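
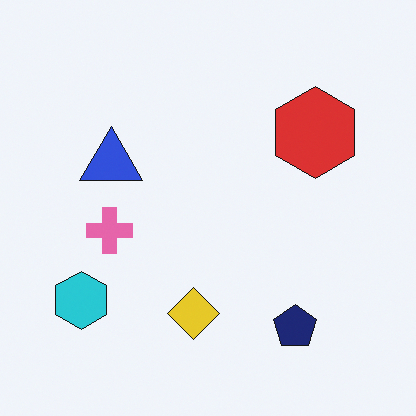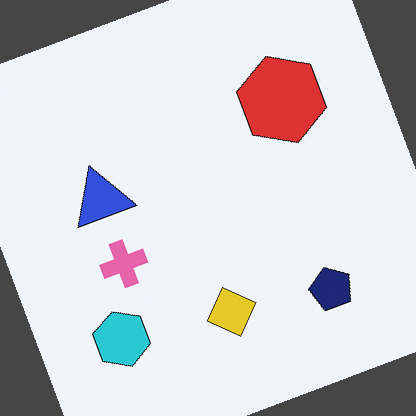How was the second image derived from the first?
The transformation is: rotated counter-clockwise by a moderate amount.

Every shape is tilted by the same angle and the image corners show triangular fill wedges — a whole-image rotation by a non-right angle.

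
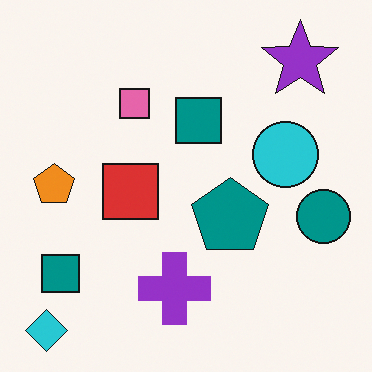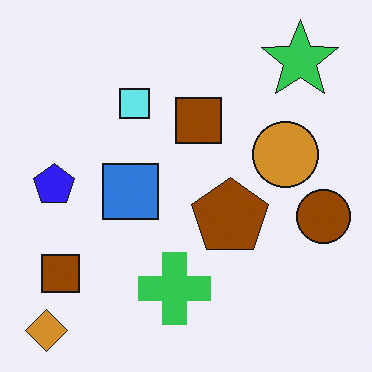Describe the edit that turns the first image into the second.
It was hue-shifted through roughly half the color wheel.

Every shape's color has rotated by the same amount around the hue wheel — a uniform hue shift.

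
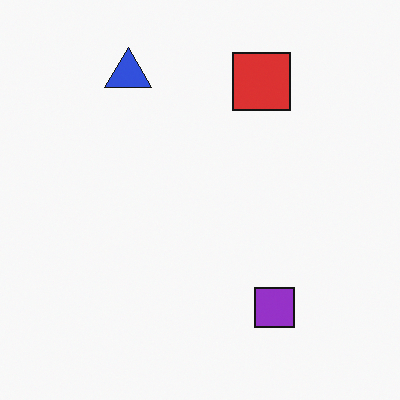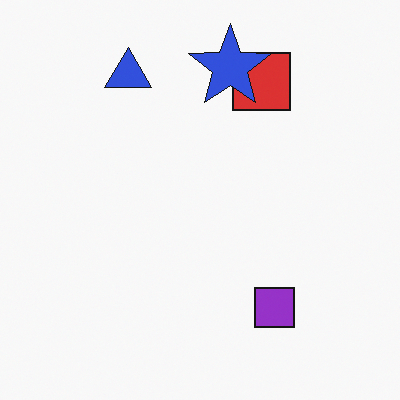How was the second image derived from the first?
The transformation is: overlaid with an additional blue star.

A blue star appears in the second image that is absent from the first.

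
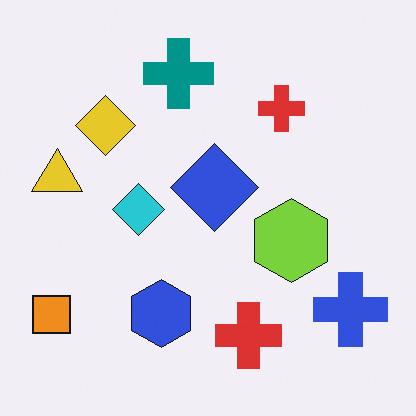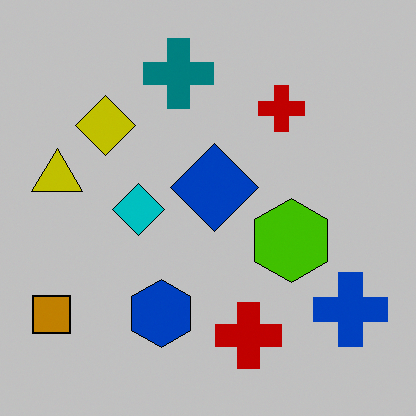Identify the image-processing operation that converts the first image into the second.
It was aggressively posterized.

Each flat color has snapped to a coarser quantized level — most visibly, the near-white background has dropped to a flat grey.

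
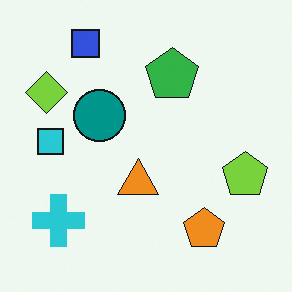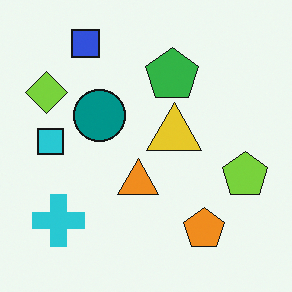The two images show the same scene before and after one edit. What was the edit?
The transformation is: overlaid with an additional yellow triangle.

A yellow triangle appears in the second image that is absent from the first.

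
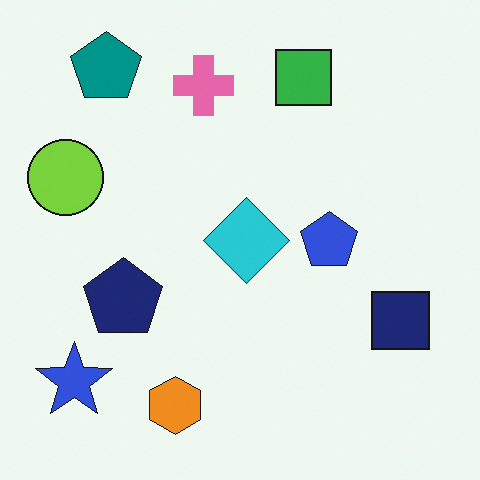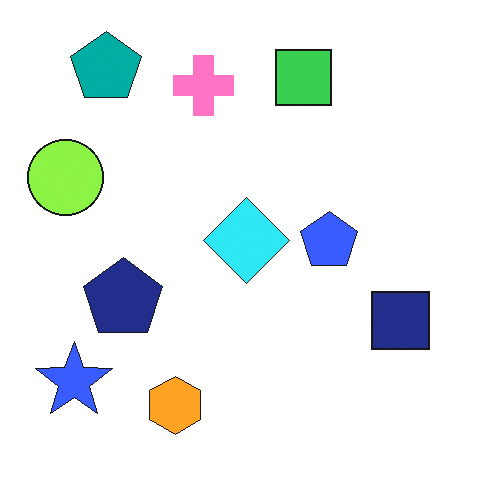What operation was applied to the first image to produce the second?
The image was slightly brightened.

Every pixel — background and shapes alike — is uniformly brightened.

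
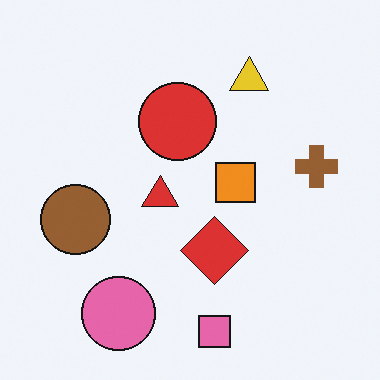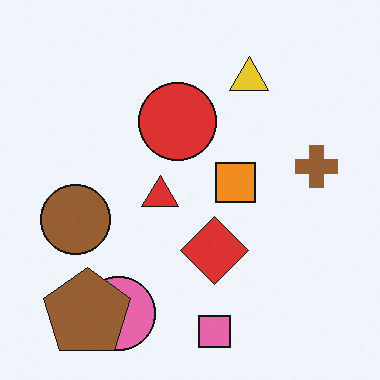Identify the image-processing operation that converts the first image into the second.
The image was overlaid with an additional brown pentagon.

A brown pentagon appears in the second image that is absent from the first.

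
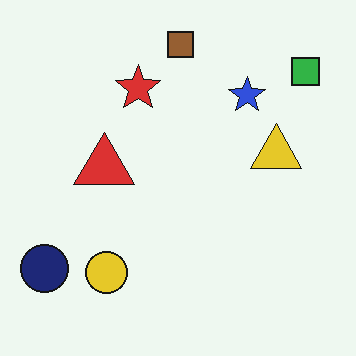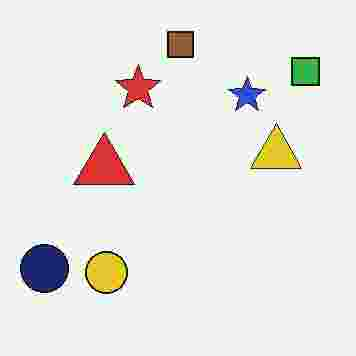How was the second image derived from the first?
It was degraded with heavy JPEG compression.

Blocky 8×8 compression artifacts appear around shape edges and the flat background shows ringing — characteristic JPEG degradation.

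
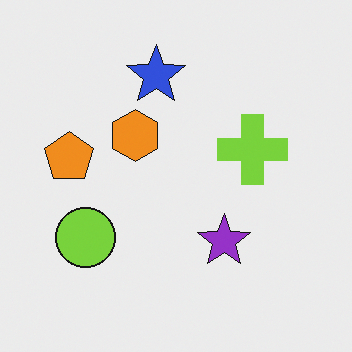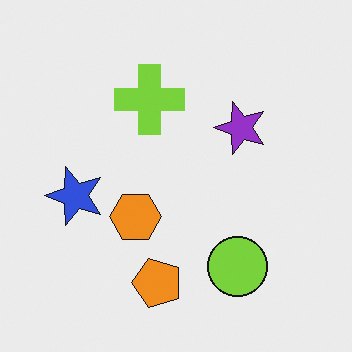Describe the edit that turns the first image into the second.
It was rotated 90° counter-clockwise.

The lime circle sits in the bottom-left of the first image and the bottom-right of the second — consistent with a whole-image 90° counter-clockwise rotation.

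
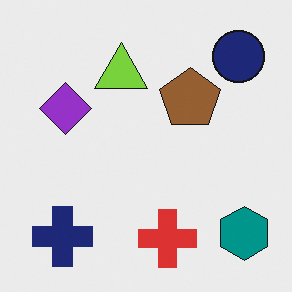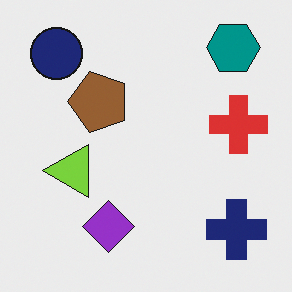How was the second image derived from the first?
It was rotated 90° counter-clockwise.

The teal hexagon sits in the bottom-right of the first image and the top-right of the second — consistent with a whole-image 90° counter-clockwise rotation.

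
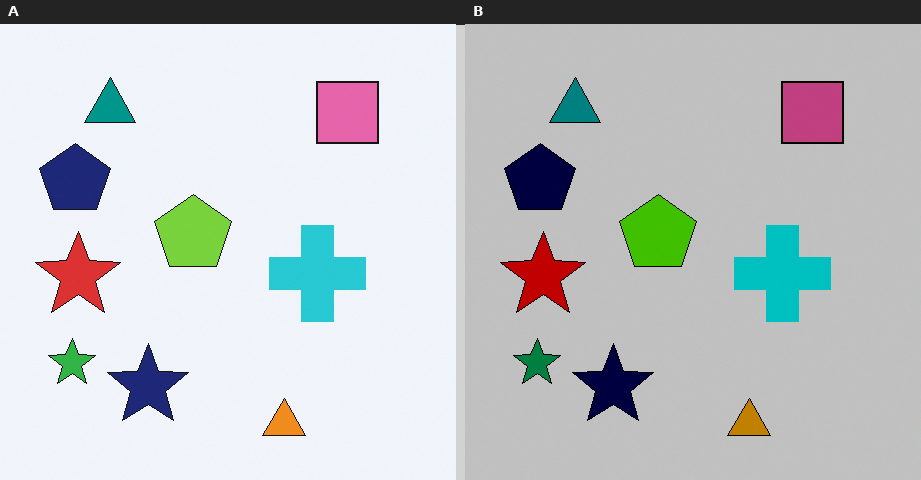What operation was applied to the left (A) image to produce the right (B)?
Heavily posterized to just a handful of flat colors.

Each flat color has snapped to a coarser quantized level — most visibly, the near-white background has dropped to a flat grey.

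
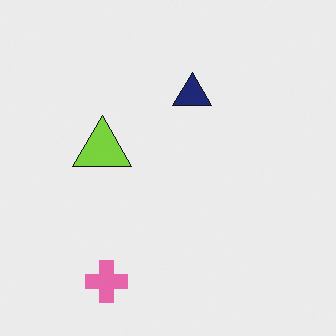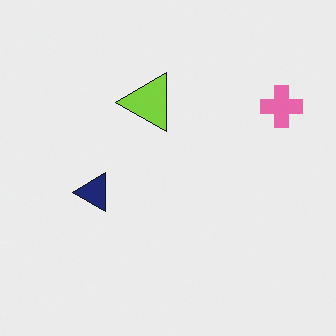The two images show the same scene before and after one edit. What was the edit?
The second image is the first transposed (reflected across the top-left ↔ bottom-right diagonal).

Shapes have swapped their row and column positions — what was in the top-right is now in the bottom-left — a diagonal reflection.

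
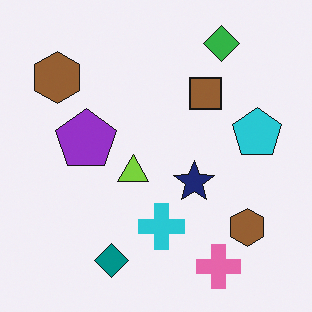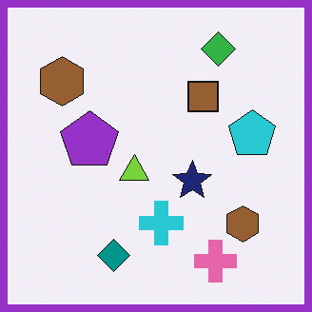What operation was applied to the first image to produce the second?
It was framed with a purple border.

A solid purple frame runs around the edge of the second image, with the content slightly shrunk inside it.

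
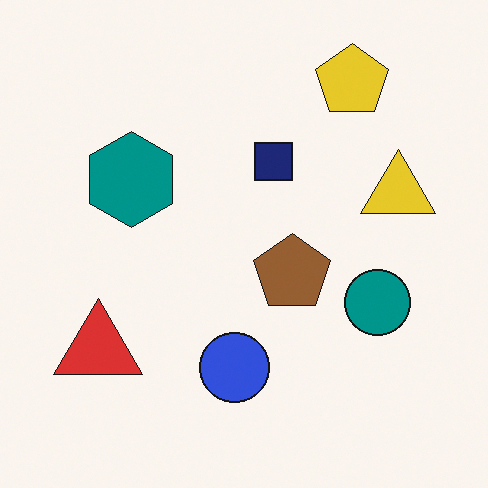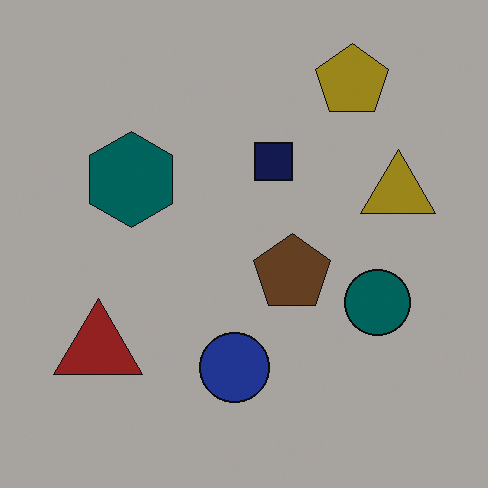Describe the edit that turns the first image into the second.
It was darkened a lot.

Every pixel — background and shapes alike — is uniformly darkened.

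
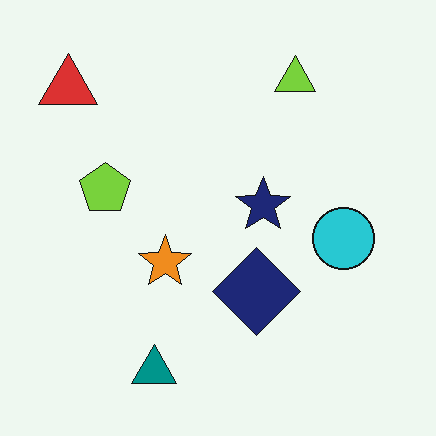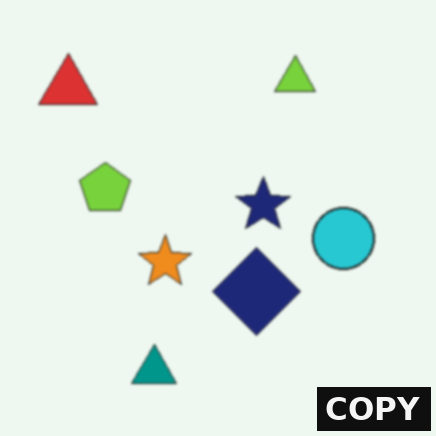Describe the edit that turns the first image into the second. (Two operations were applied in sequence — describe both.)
The transformation is: slightly softened, then watermarked with the text "COPY" in the lower-right corner.

Shape edges and outlines are uniformly softened across the whole image. A dark label reading "COPY" appears in the lower-right corner.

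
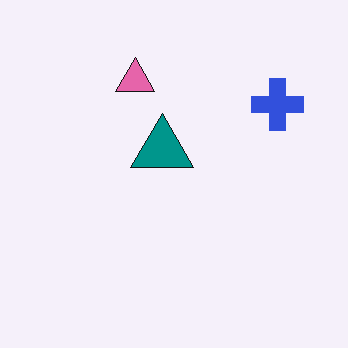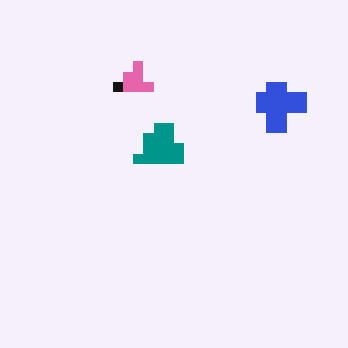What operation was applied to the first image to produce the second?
Coarsely pixelated.

Shapes are reduced to large square blocks; fine edges and outlines are lost — a downscale-then-upscale (mosaic) effect.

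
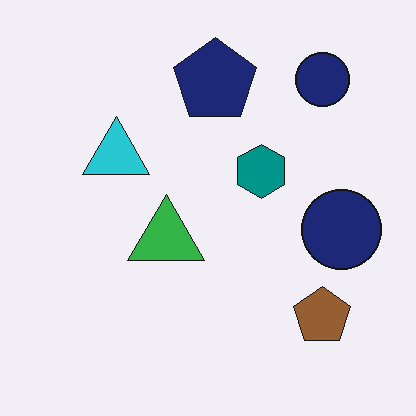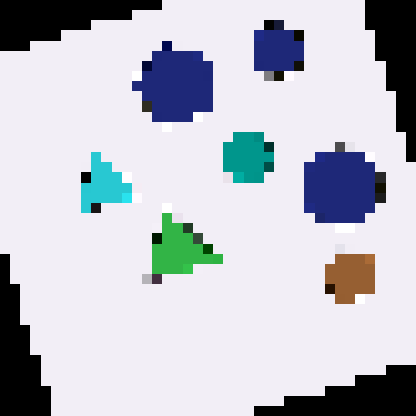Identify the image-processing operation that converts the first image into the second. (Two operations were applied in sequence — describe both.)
The second image is the first rotated counter-clockwise by a clearly visible amount, then heavily pixelated into large blocks.

Every shape is tilted by the same angle and the image corners show triangular fill wedges — a whole-image rotation by a non-right angle. Shapes are reduced to large square blocks; fine edges and outlines are lost — a downscale-then-upscale (mosaic) effect.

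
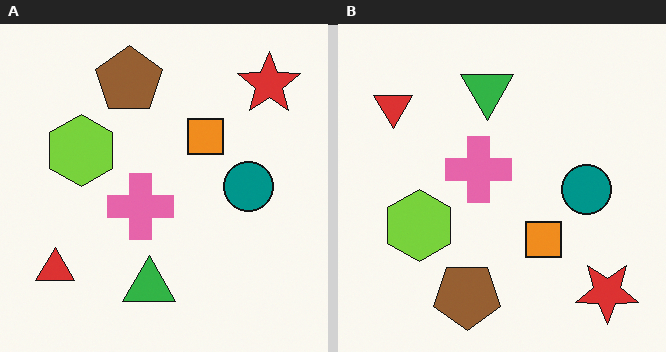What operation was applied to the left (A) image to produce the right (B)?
The transformation is: flipped vertically (top ↔ bottom).

The brown pentagon is in the top of the left (A) image and the bottom of the right (B) — shapes on opposite sides of the horizontal midline have swapped in a mirror flip.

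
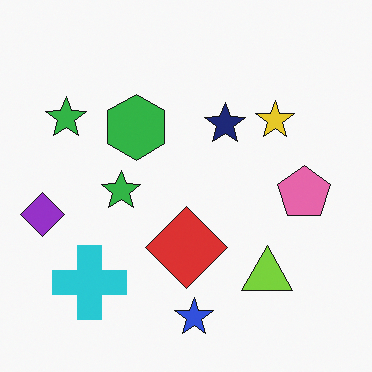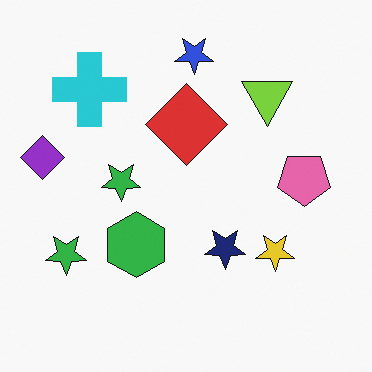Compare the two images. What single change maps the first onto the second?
The second image is the first flipped vertically (top ↔ bottom).

The blue star is in the bottom of the first image and the top of the second — shapes on opposite sides of the horizontal midline have swapped in a mirror flip.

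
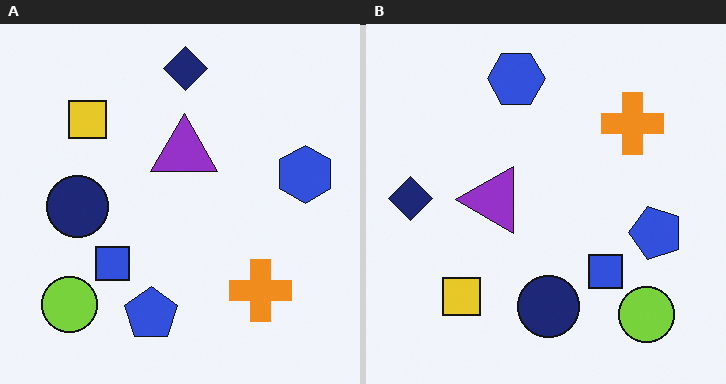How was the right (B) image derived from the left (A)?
It was rotated 90° counter-clockwise.

The lime circle sits in the bottom-left of the left (A) image and the bottom-right of the right (B) — consistent with a whole-image 90° counter-clockwise rotation.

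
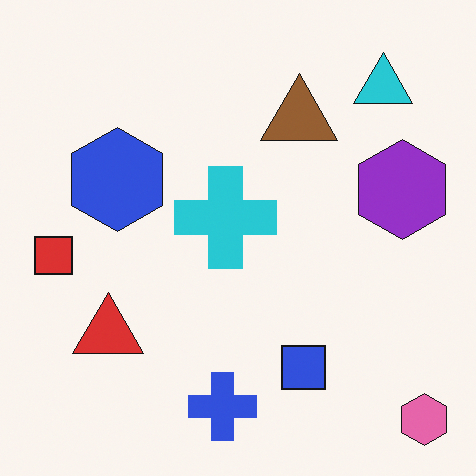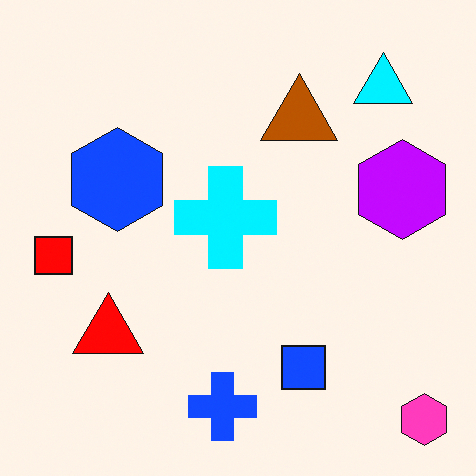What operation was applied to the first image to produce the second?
The second image is the first heavily oversaturated.

All colors are more vivid — a global saturation change.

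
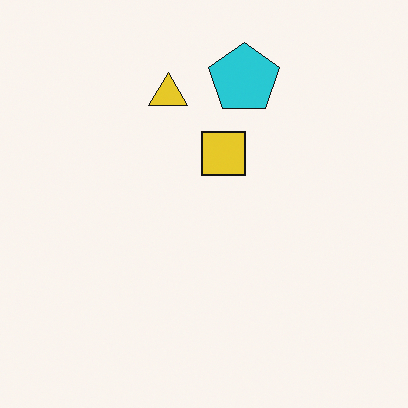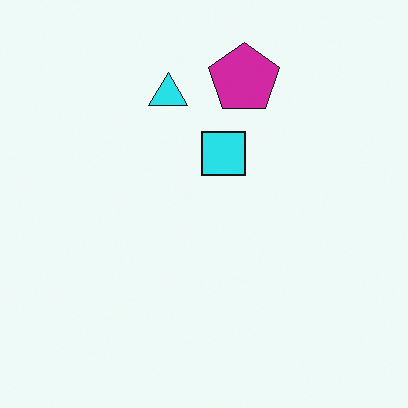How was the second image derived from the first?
The second image is the first hue-shifted by a moderate amount.

Every shape's color has rotated by the same amount around the hue wheel — a uniform hue shift.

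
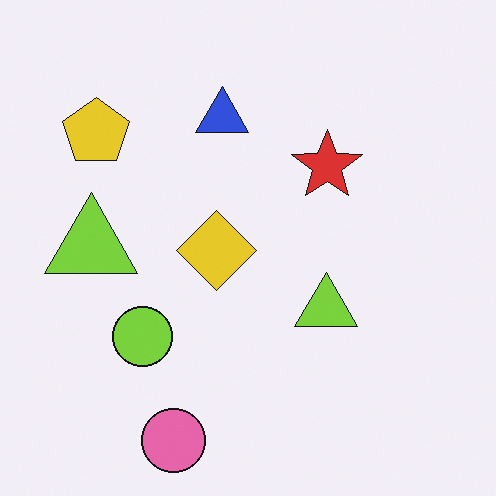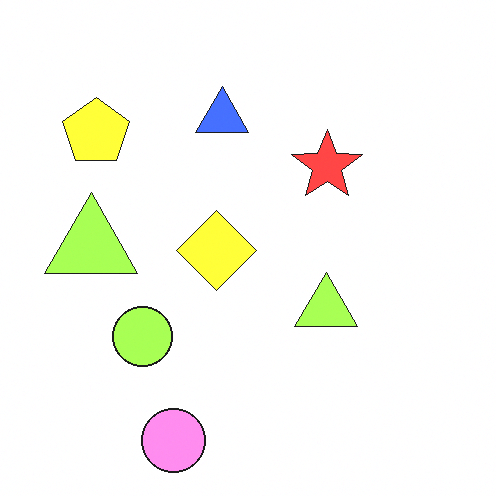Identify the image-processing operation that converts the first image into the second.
The transformation is: noticeably brightened.

Every pixel — background and shapes alike — is uniformly brightened.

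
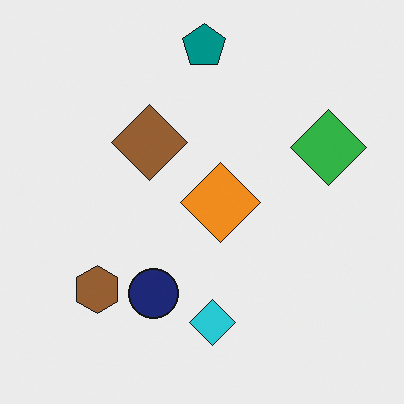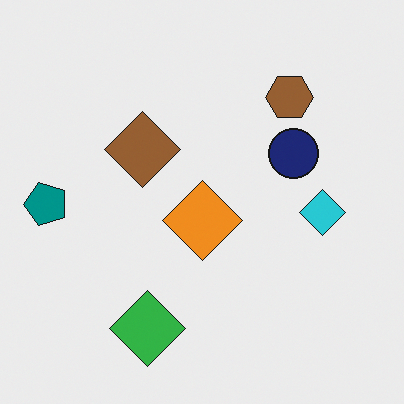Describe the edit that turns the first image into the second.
Transposed (reflected across the top-left ↔ bottom-right diagonal).

Shapes have swapped their row and column positions — what was in the top-right is now in the bottom-left — a diagonal reflection.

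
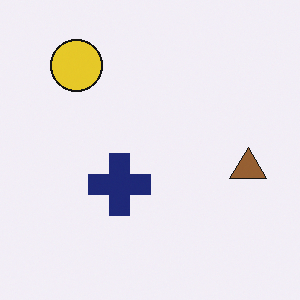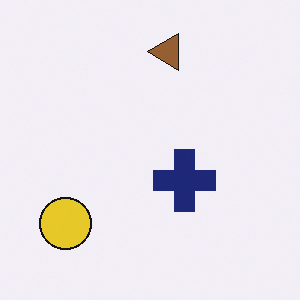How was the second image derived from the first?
This is the original image rotated 90° counter-clockwise.

The yellow circle sits in the top-left of the first image and the bottom-left of the second — consistent with a whole-image 90° counter-clockwise rotation.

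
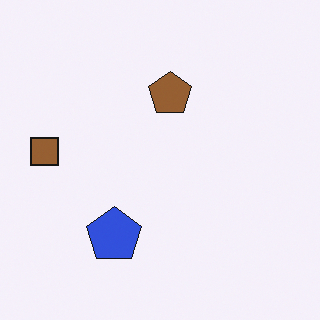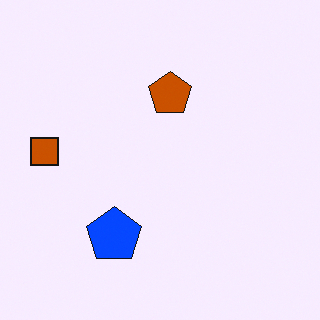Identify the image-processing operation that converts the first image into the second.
It was made much more vivid (saturation change).

All colors are more vivid — a global saturation change.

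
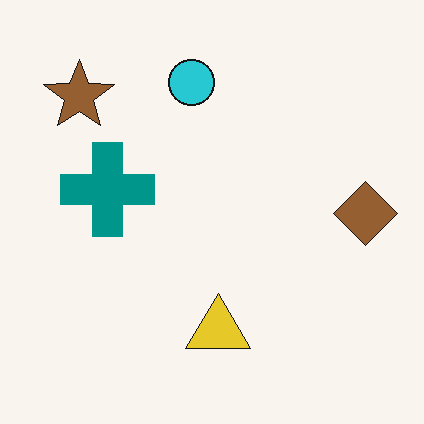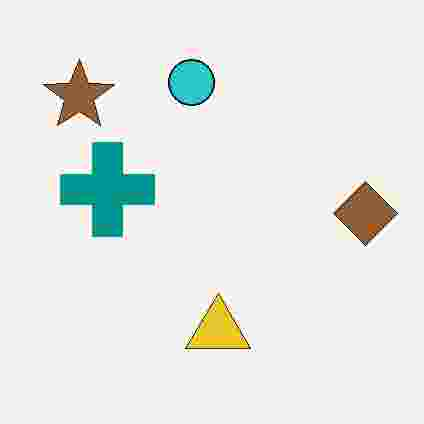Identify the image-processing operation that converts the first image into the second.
The image was heavily JPEG-compressed with obvious blocking artifacts.

Blocky 8×8 compression artifacts appear around shape edges and the flat background shows ringing — characteristic JPEG degradation.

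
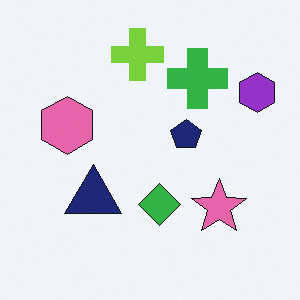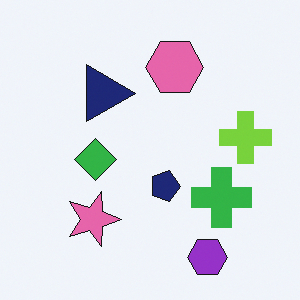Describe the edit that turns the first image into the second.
The transformation is: rotated 90° clockwise.

The purple hexagon sits in the top-right of the first image and the bottom-right of the second — consistent with a whole-image 90° clockwise rotation.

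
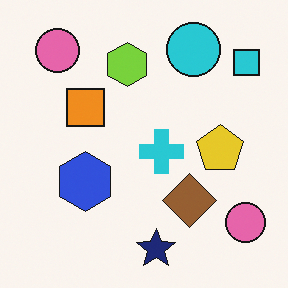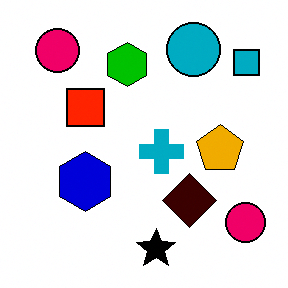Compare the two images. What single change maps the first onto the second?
It was given much higher contrast.

Tones are pushed away from mid-grey across the whole image — a global contrast change.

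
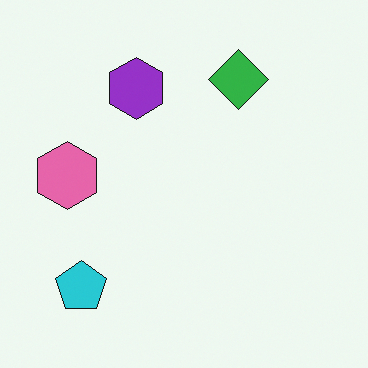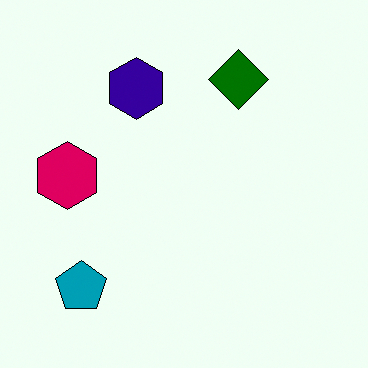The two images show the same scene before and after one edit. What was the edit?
It was given much higher contrast.

Tones are pushed away from mid-grey across the whole image — a global contrast change.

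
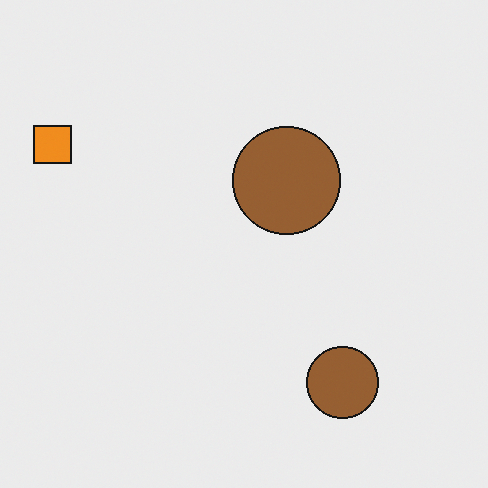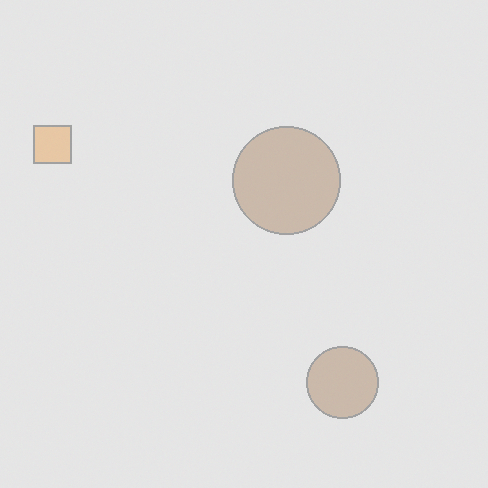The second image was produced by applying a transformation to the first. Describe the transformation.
It was given much lower contrast.

Tones are pushed toward mid-grey across the whole image — a global contrast change.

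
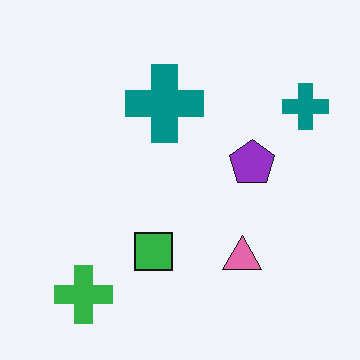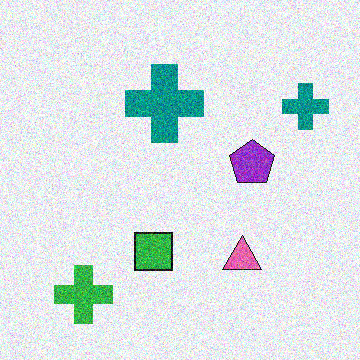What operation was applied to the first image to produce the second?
The transformation is: degraded with heavy additive noise.

Random speckle covers the whole image, including the flat background.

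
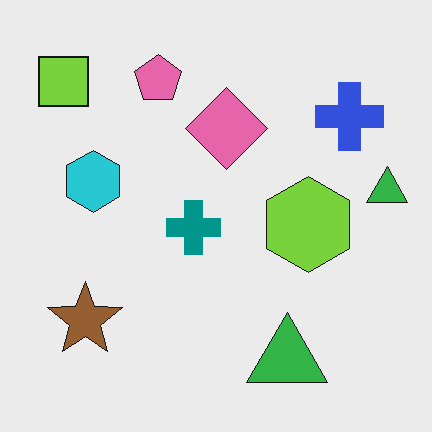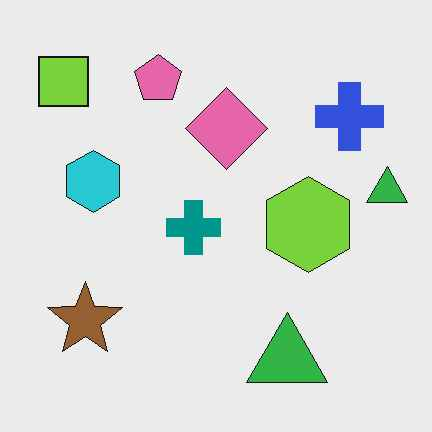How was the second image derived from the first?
It was given moderate JPEG compression.

Blocky 8×8 compression artifacts appear around shape edges and the flat background shows ringing — characteristic JPEG degradation.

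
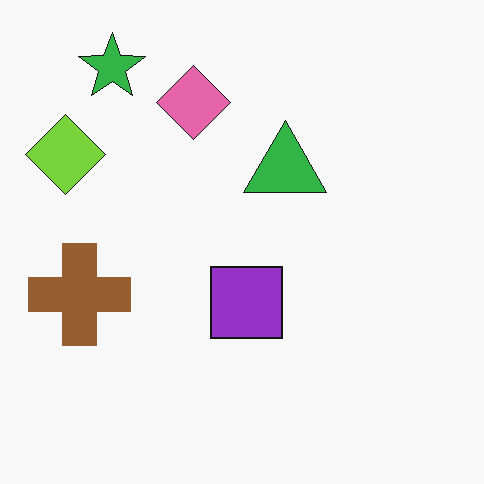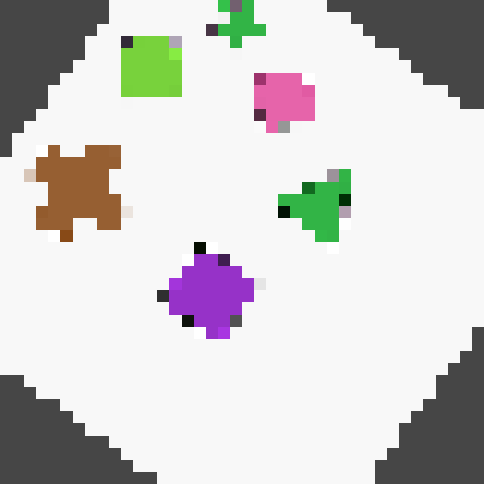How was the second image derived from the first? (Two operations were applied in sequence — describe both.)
This is the original image rotated clockwise by a large amount — several tens of degrees, then coarsely pixelated.

Every shape is tilted by the same angle and the image corners show triangular fill wedges — a whole-image rotation by a non-right angle. Shapes are reduced to large square blocks; fine edges and outlines are lost — a downscale-then-upscale (mosaic) effect.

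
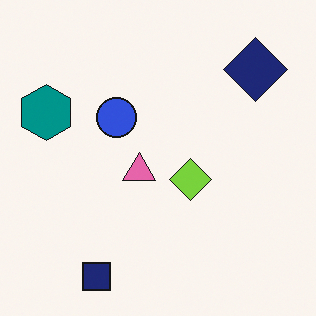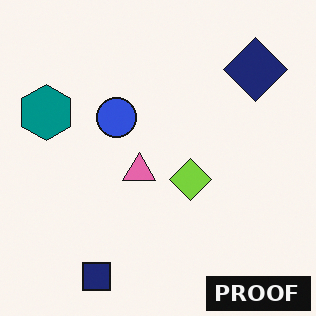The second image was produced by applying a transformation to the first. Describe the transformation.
The image was watermarked with the text "PROOF" in the lower-right corner.

A dark label reading "PROOF" appears in the lower-right corner.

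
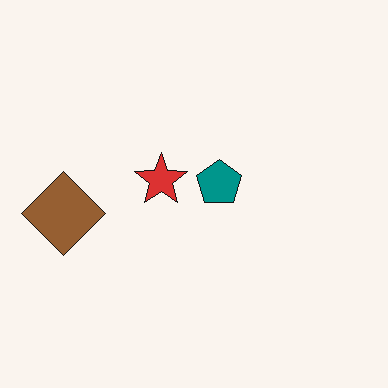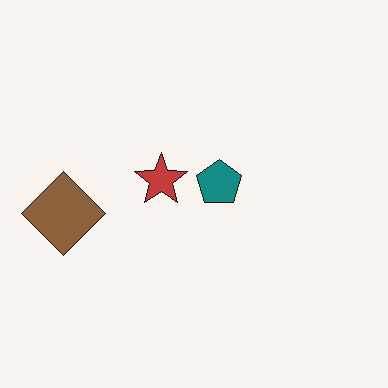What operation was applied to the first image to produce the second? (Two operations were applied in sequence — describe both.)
The transformation is: slightly desaturated, then given moderate JPEG compression.

All colors are more muted and greyish — a global saturation change. Blocky 8×8 compression artifacts appear around shape edges and the flat background shows ringing — characteristic JPEG degradation.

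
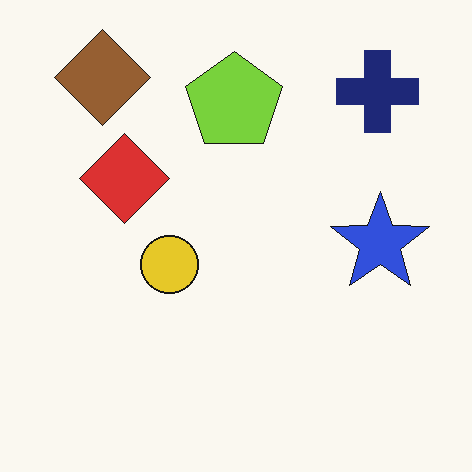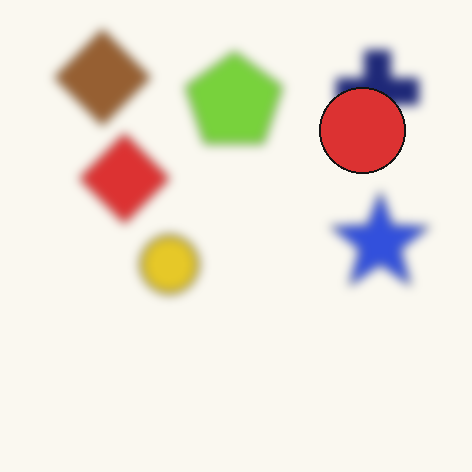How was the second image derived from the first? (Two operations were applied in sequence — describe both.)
This is the original image heavily blurred, then overlaid with an additional red circle.

Shape edges and outlines are uniformly softened across the whole image. A red circle appears in the second image that is absent from the first.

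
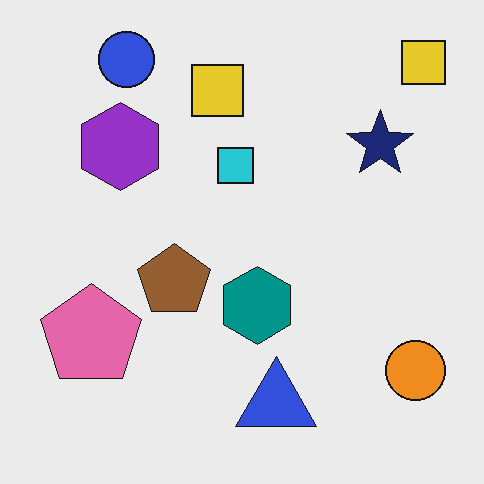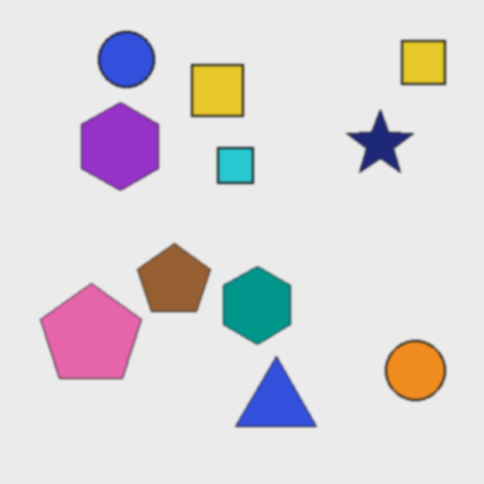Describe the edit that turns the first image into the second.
This is the original image slightly softened.

Shape edges and outlines are uniformly softened across the whole image.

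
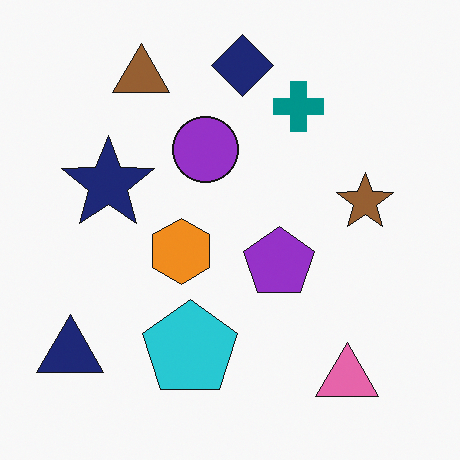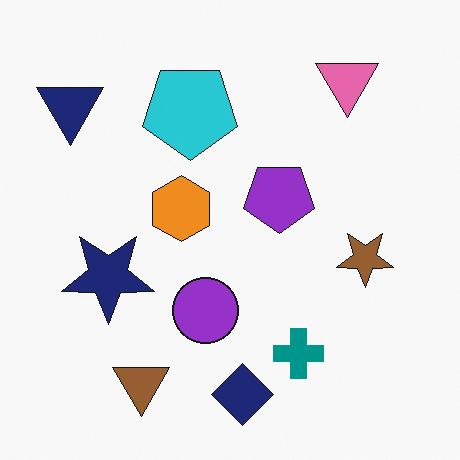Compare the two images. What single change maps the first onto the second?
Flipped vertically (top ↔ bottom).

The navy diamond is in the top of the first image and the bottom of the second — shapes on opposite sides of the horizontal midline have swapped in a mirror flip.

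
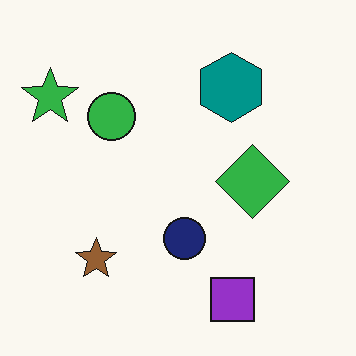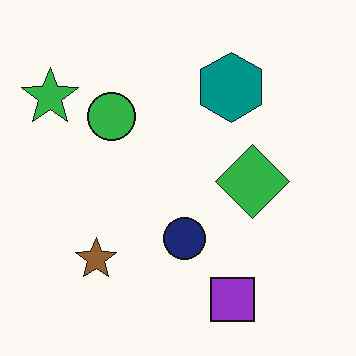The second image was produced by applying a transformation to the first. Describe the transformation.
It was given moderate JPEG compression.

Blocky 8×8 compression artifacts appear around shape edges and the flat background shows ringing — characteristic JPEG degradation.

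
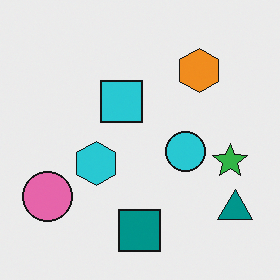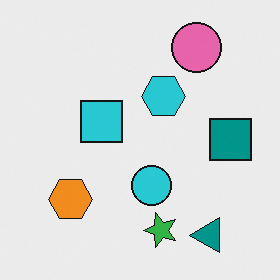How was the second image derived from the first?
Transposed (reflected across the top-left ↔ bottom-right diagonal).

Shapes have swapped their row and column positions — what was in the top-right is now in the bottom-left — a diagonal reflection.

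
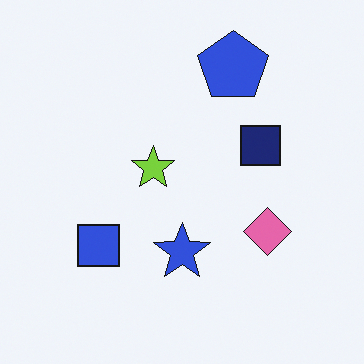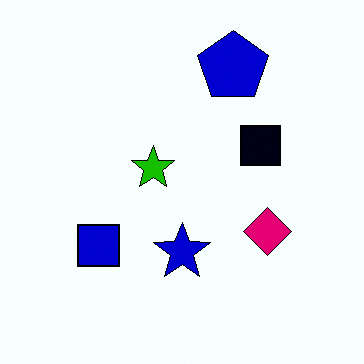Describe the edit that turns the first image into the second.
The transformation is: boosted in contrast.

Tones are pushed away from mid-grey across the whole image — a global contrast change.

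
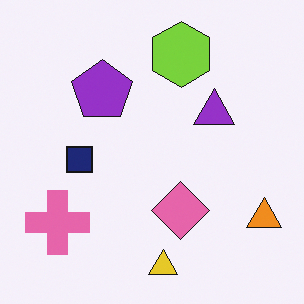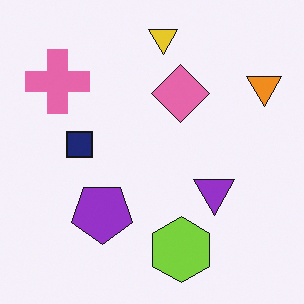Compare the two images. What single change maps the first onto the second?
Flipped vertically (top ↔ bottom).

The yellow triangle is in the bottom of the first image and the top of the second — shapes on opposite sides of the horizontal midline have swapped in a mirror flip.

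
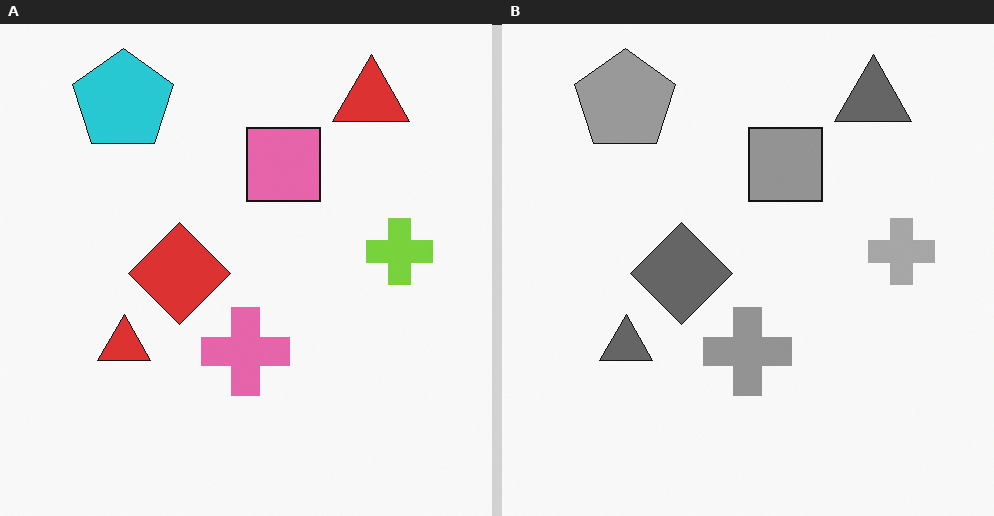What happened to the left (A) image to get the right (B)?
This is the original image converted to grayscale.

All color is removed — every shape is now a shade of grey.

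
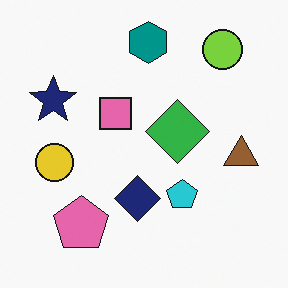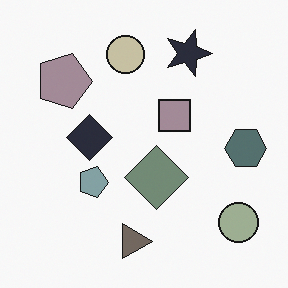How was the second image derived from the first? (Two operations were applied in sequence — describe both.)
The second image is the first rotated 90° clockwise, then heavily desaturated.

The lime circle sits in the top-right of the first image and the bottom-right of the second — consistent with a whole-image 90° clockwise rotation. All colors are more muted and greyish — a global saturation change.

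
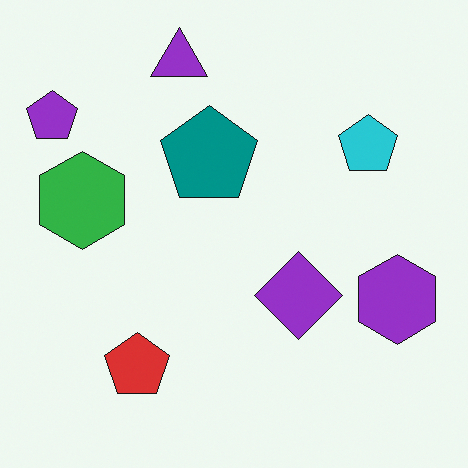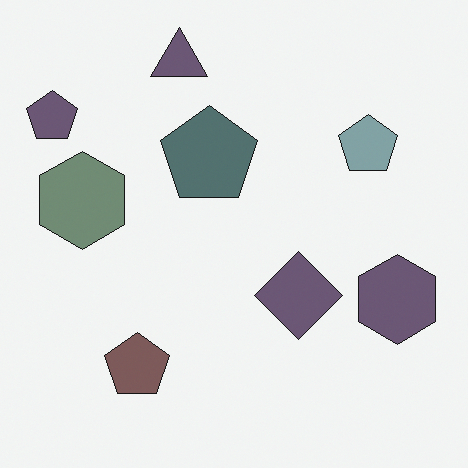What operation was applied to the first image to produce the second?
Heavily desaturated.

All colors are more muted and greyish — a global saturation change.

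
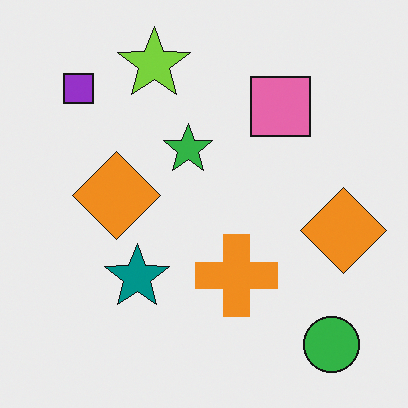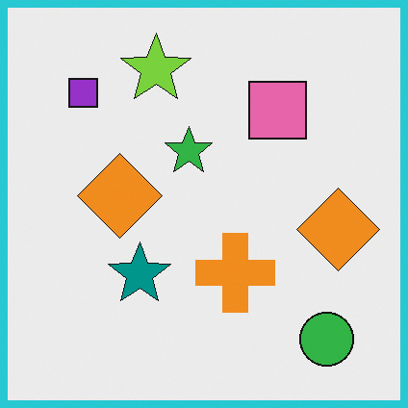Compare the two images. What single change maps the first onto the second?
It was framed with a cyan border.

A solid cyan frame runs around the edge of the second image, with the content slightly shrunk inside it.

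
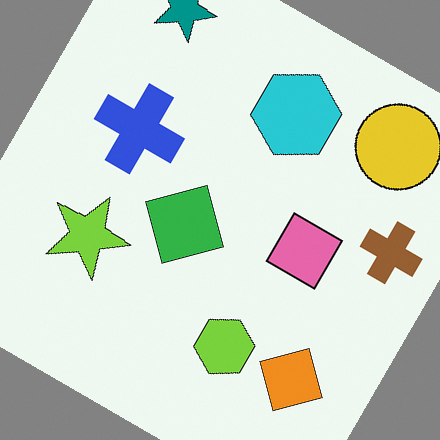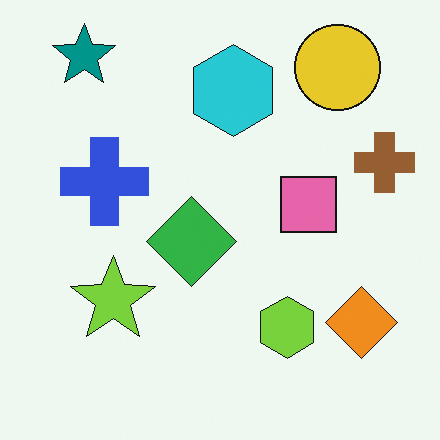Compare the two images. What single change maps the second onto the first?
It was rotated clockwise by a large amount — several tens of degrees.

Every shape is tilted by the same angle and the image corners show triangular fill wedges — a whole-image rotation by a non-right angle.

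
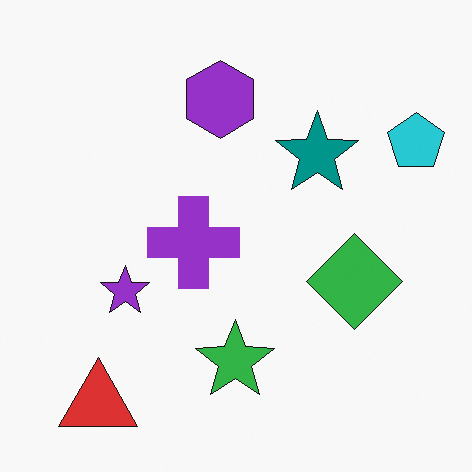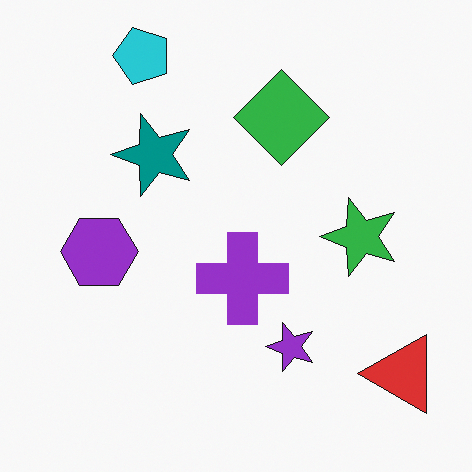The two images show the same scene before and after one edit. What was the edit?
The transformation is: rotated 90° counter-clockwise.

The red triangle sits in the bottom-left of the first image and the bottom-right of the second — consistent with a whole-image 90° counter-clockwise rotation.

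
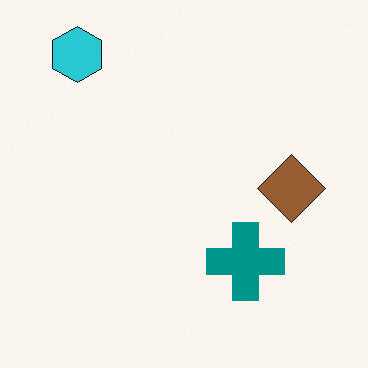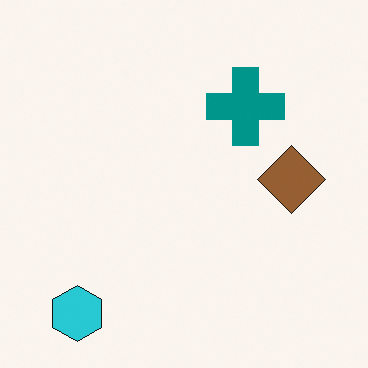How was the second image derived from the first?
The image was flipped vertically (top ↔ bottom).

The cyan hexagon is in the top-left of the first image and the bottom-left of the second — shapes on opposite sides of the horizontal midline have swapped in a mirror flip.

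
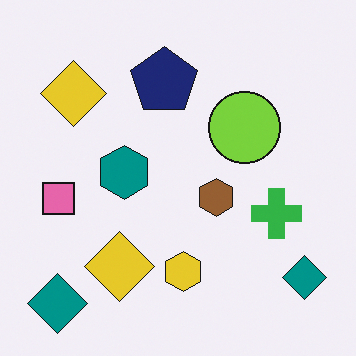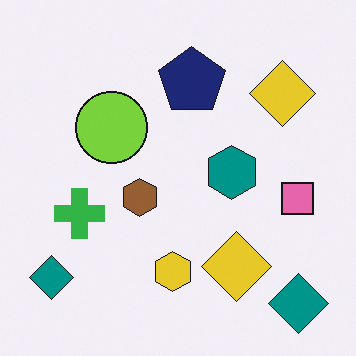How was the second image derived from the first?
Flipped horizontally (left ↔ right).

The pink square is in the left of the first image and the right of the second — shapes on opposite sides of the vertical midline have swapped in a mirror flip.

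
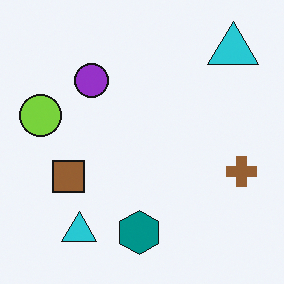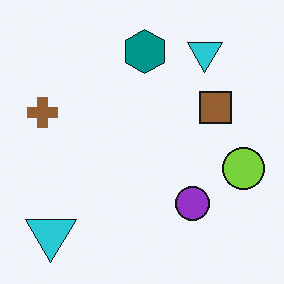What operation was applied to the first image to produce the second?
The image was rotated 180°.

The lime circle sits in the left of the first image and the right of the second — consistent with a whole-image 180° rotation.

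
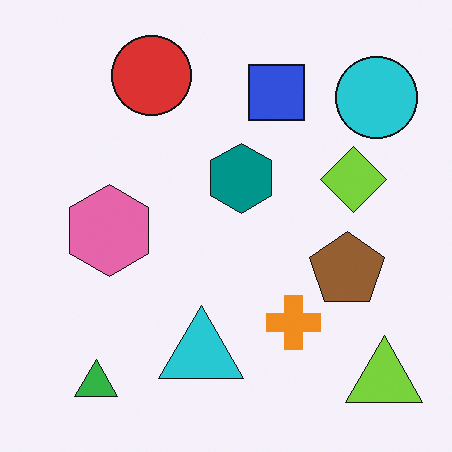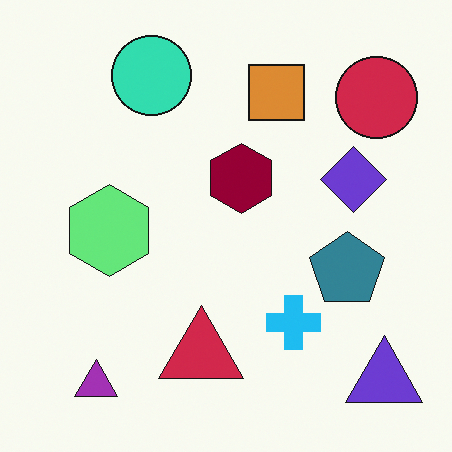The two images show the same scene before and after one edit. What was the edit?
It was hue-shifted by a large amount.

Every shape's color has rotated by the same amount around the hue wheel — a uniform hue shift.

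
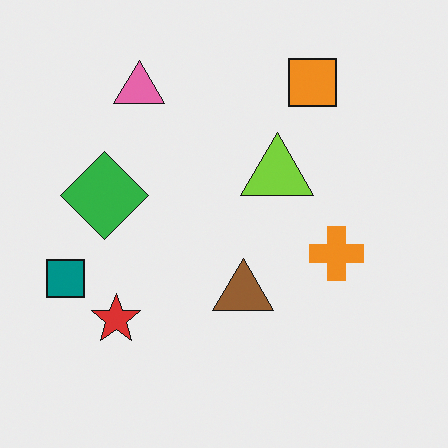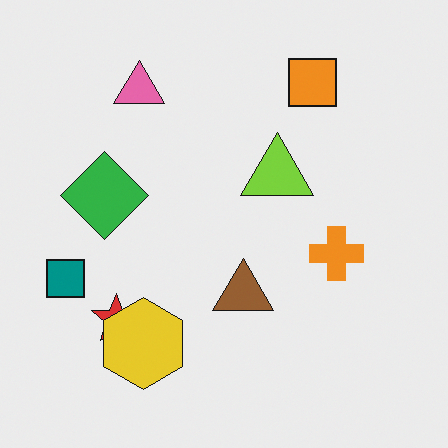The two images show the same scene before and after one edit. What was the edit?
It was overlaid with an additional yellow hexagon.

A yellow hexagon appears in the second image that is absent from the first.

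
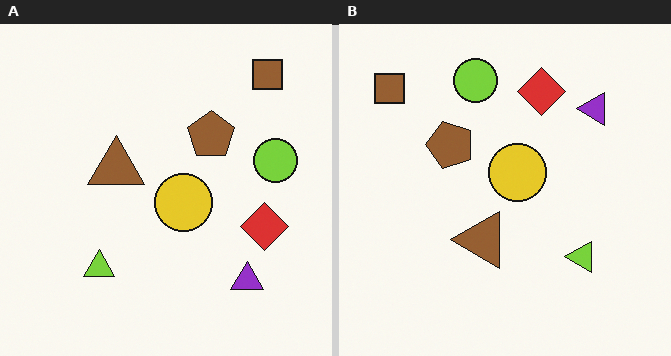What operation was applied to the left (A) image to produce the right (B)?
Rotated 90° counter-clockwise.

The brown square sits in the top-right of the left (A) image and the top-left of the right (B) — consistent with a whole-image 90° counter-clockwise rotation.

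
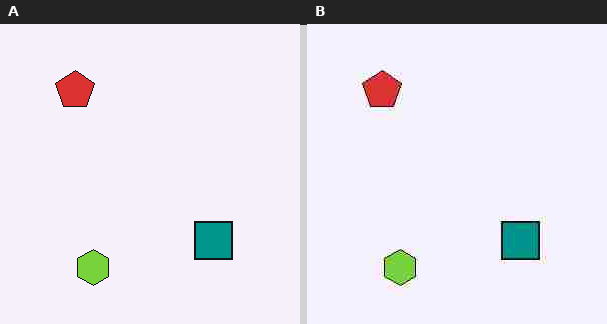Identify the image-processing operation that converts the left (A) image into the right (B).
Heavily JPEG-compressed with obvious blocking artifacts.

Blocky 8×8 compression artifacts appear around shape edges and the flat background shows ringing — characteristic JPEG degradation.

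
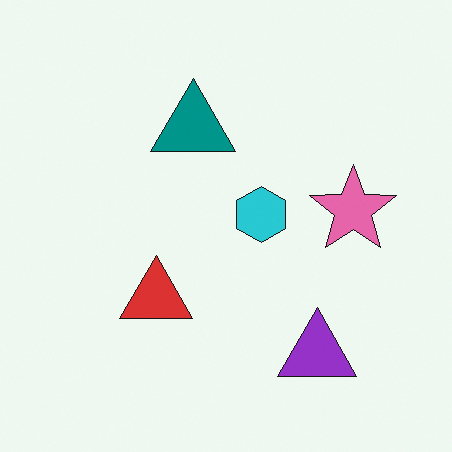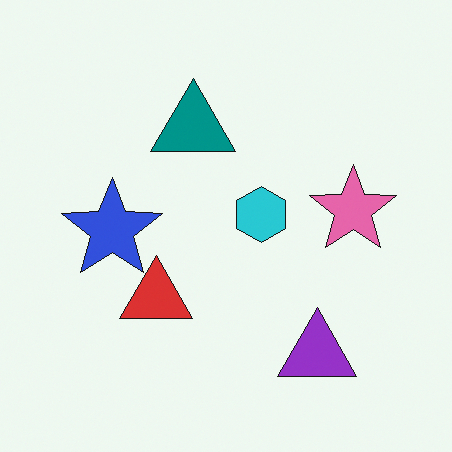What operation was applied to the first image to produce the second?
Overlaid with an additional blue star.

A blue star appears in the second image that is absent from the first.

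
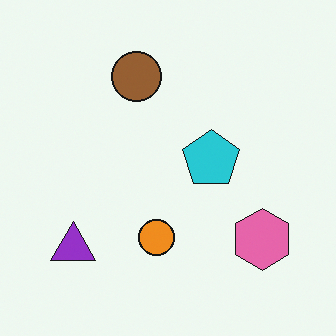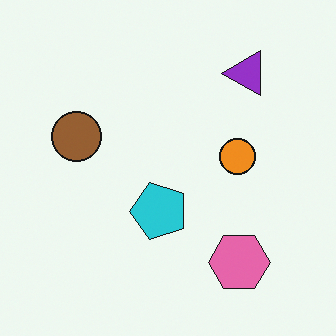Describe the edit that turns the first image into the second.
This is the original image transposed (reflected across the top-left ↔ bottom-right diagonal).

Shapes have swapped their row and column positions — what was in the top-right is now in the bottom-left — a diagonal reflection.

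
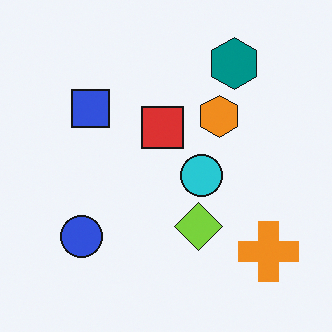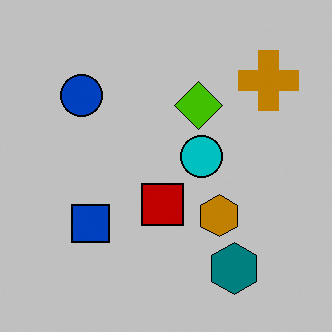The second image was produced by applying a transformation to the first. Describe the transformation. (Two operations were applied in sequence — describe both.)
Heavily posterized to just a handful of flat colors, then flipped vertically (top ↔ bottom).

Each flat color has snapped to a coarser quantized level — most visibly, the near-white background has dropped to a flat grey. The teal hexagon is in the top-right of the first image and the bottom-right of the second — shapes on opposite sides of the horizontal midline have swapped in a mirror flip.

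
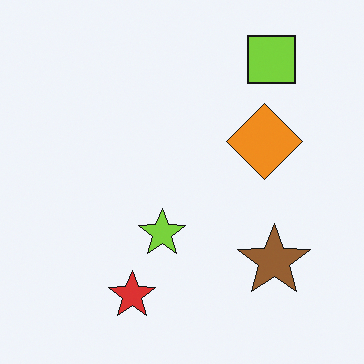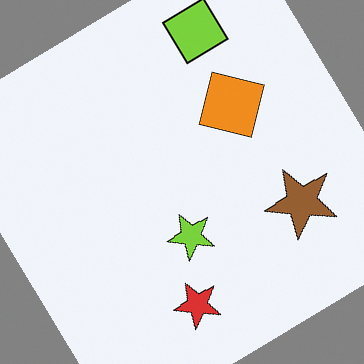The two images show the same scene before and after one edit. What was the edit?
The second image is the first rotated counter-clockwise by a large amount — several tens of degrees.

Every shape is tilted by the same angle and the image corners show triangular fill wedges — a whole-image rotation by a non-right angle.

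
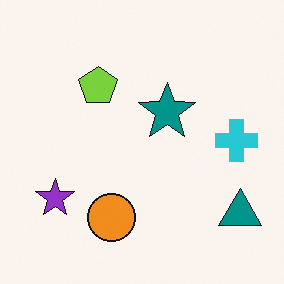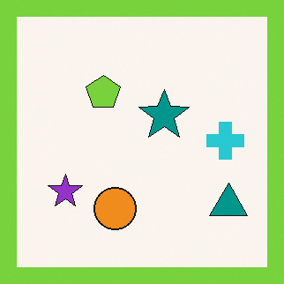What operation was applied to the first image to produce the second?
It was framed with a lime border.

A solid lime frame runs around the edge of the second image, with the content slightly shrunk inside it.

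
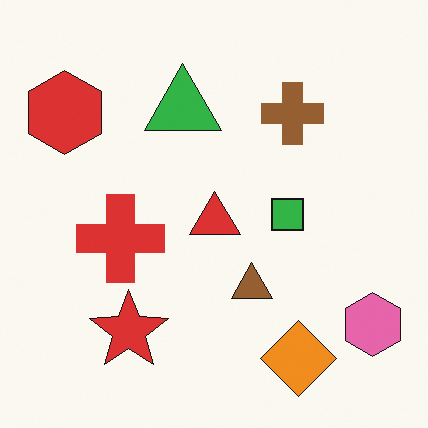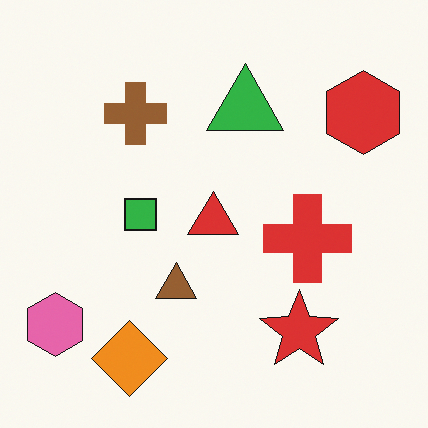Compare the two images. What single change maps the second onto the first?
The first image is the second flipped horizontally (left ↔ right).

The pink hexagon is in the bottom-left of the second image and the bottom-right of the first — shapes on opposite sides of the vertical midline have swapped in a mirror flip.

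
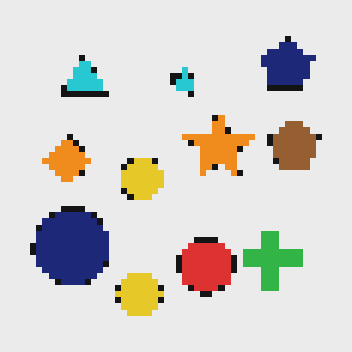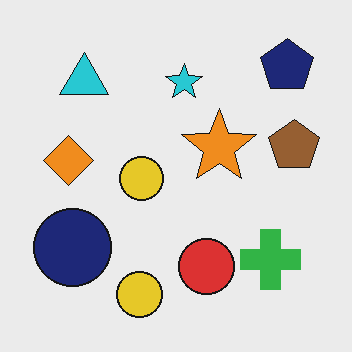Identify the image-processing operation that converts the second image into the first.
The transformation is: moderately pixelated.

Shapes are reduced to large square blocks; fine edges and outlines are lost — a downscale-then-upscale (mosaic) effect.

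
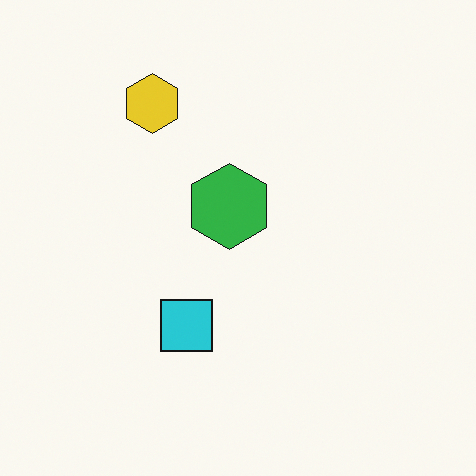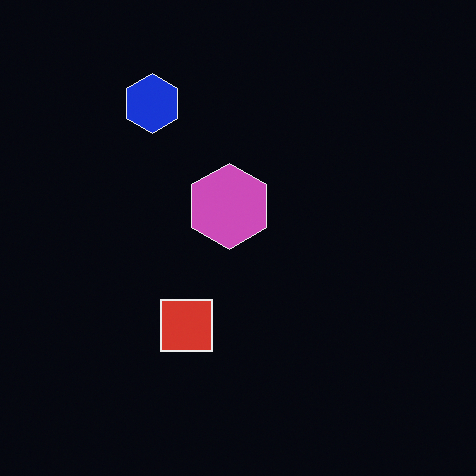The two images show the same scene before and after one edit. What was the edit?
Color-inverted (negative).

The light background has become dark and every shape's color is its complement — a photographic negative.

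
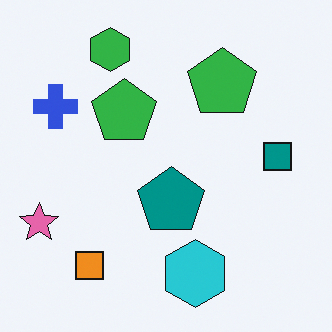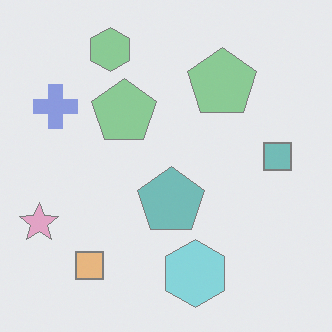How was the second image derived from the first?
It was washed out (contrast reduced).

Tones are pushed toward mid-grey across the whole image — a global contrast change.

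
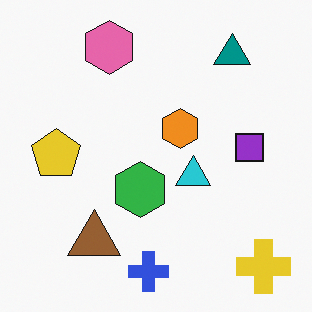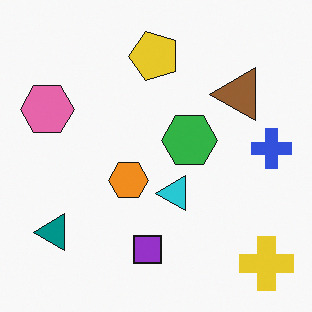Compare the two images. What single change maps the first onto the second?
The transformation is: transposed (reflected across the top-left ↔ bottom-right diagonal).

Shapes have swapped their row and column positions — what was in the top-right is now in the bottom-left — a diagonal reflection.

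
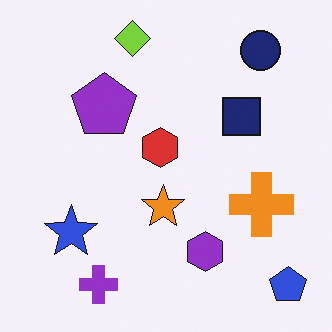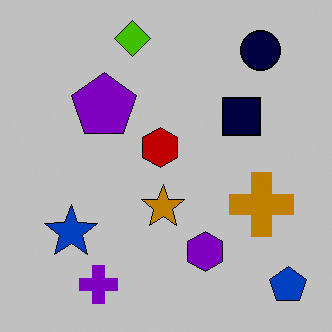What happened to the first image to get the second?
This is the original image heavily posterized to just a handful of flat colors.

Each flat color has snapped to a coarser quantized level — most visibly, the near-white background has dropped to a flat grey.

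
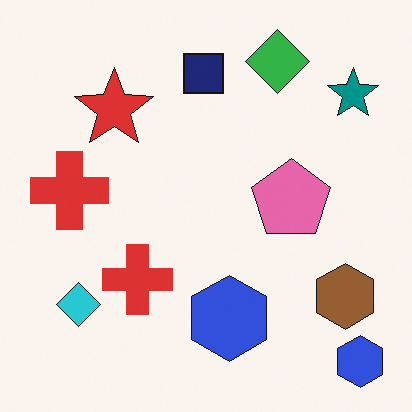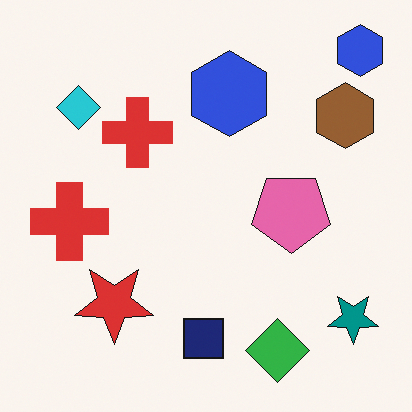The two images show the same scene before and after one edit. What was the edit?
Flipped vertically (top ↔ bottom).

The green diamond is in the top-right of the first image and the bottom-right of the second — shapes on opposite sides of the horizontal midline have swapped in a mirror flip.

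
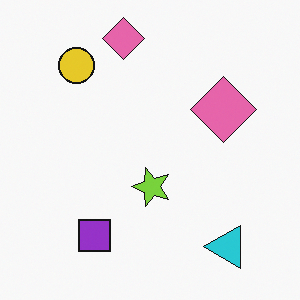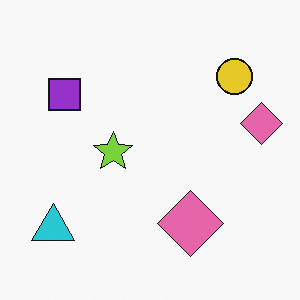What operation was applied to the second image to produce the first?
The first image is the second rotated 90° counter-clockwise.

The cyan triangle sits in the bottom-left of the second image and the bottom-right of the first — consistent with a whole-image 90° counter-clockwise rotation.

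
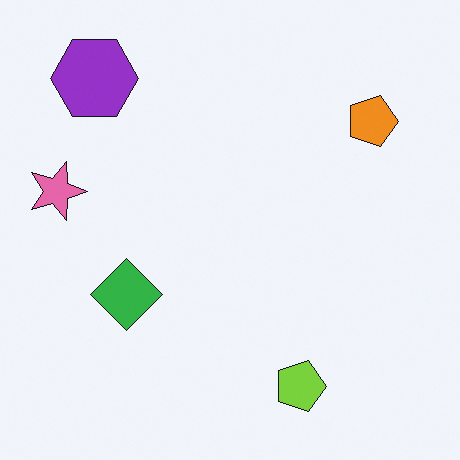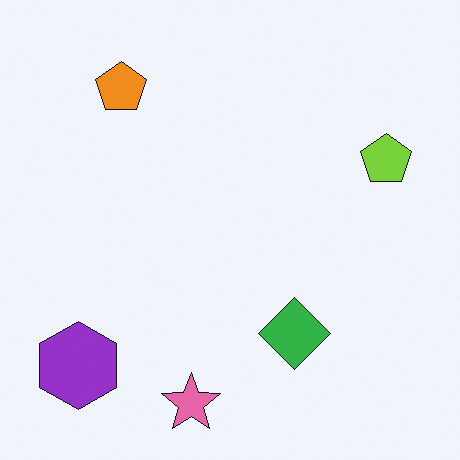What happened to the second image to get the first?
It was rotated 90° clockwise.

The purple hexagon sits in the bottom-left of the second image and the top-left of the first — consistent with a whole-image 90° clockwise rotation.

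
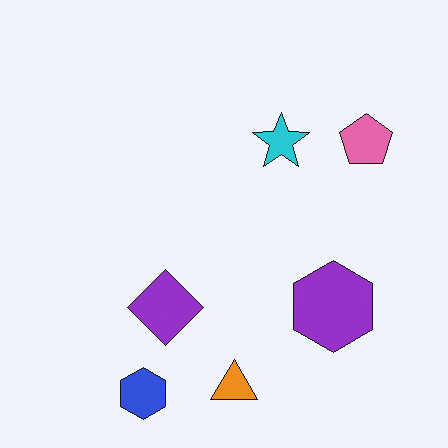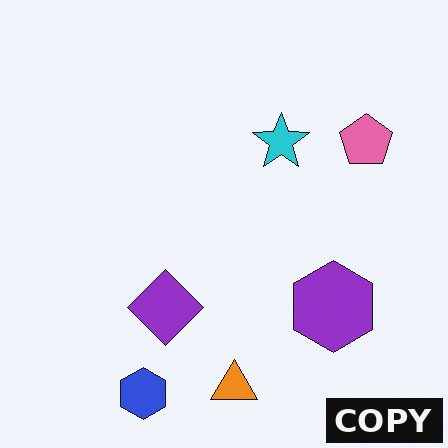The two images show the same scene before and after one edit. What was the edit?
The second image is the first watermarked with the text "COPY" in the lower-right corner.

A dark label reading "COPY" appears in the lower-right corner.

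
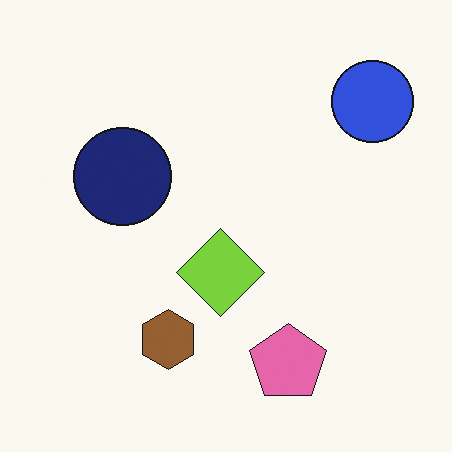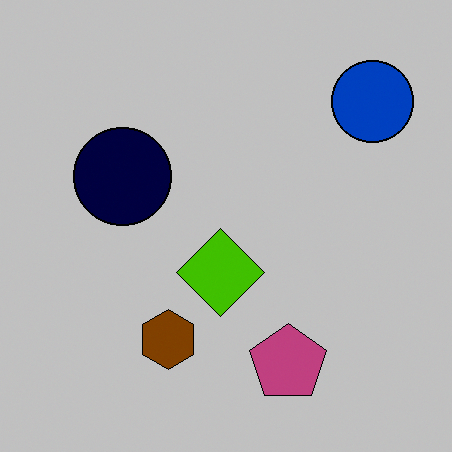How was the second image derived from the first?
The second image is the first heavily posterized to just a handful of flat colors.

Each flat color has snapped to a coarser quantized level — most visibly, the near-white background has dropped to a flat grey.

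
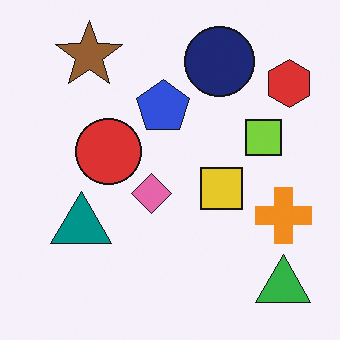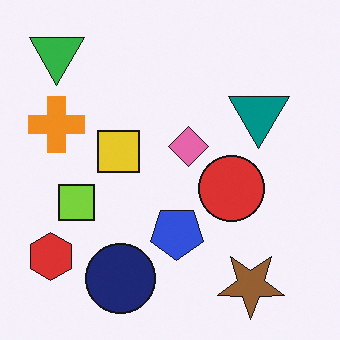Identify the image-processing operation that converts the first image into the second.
Rotated 180°.

The green triangle sits in the bottom-right of the first image and the top-left of the second — consistent with a whole-image 180° rotation.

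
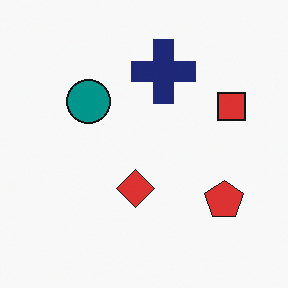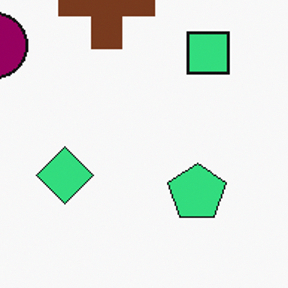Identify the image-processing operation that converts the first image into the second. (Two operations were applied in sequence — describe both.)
The image was hue-shifted noticeably, then cropped to a modestly smaller region and rescaled.

Every shape's color has rotated by the same amount around the hue wheel — a uniform hue shift. The visible shapes are larger and the field of view is narrower; shapes near the original edges may be partly or wholly outside the frame — a crop-and-rescale.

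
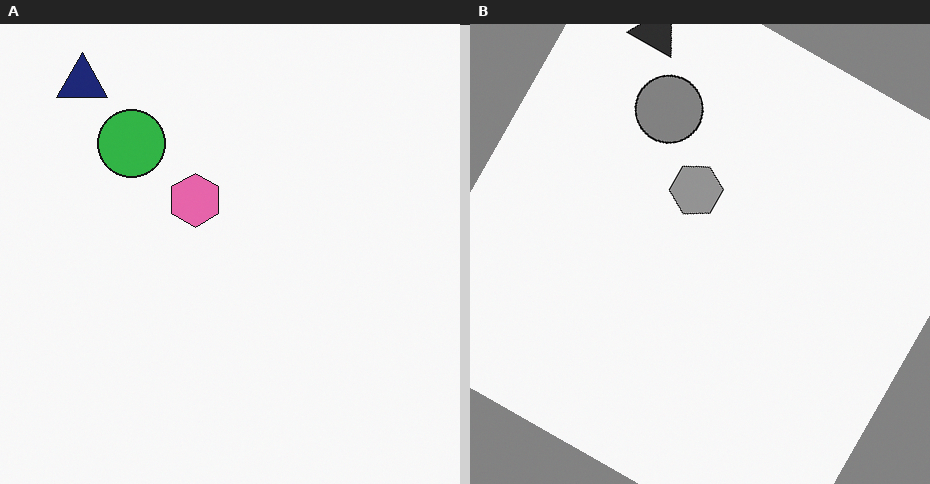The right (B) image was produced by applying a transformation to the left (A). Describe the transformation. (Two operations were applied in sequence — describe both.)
The image was converted to grayscale, then rotated clockwise by a moderate amount.

All color is removed — every shape is now a shade of grey. Every shape is tilted by the same angle and the image corners show triangular fill wedges — a whole-image rotation by a non-right angle.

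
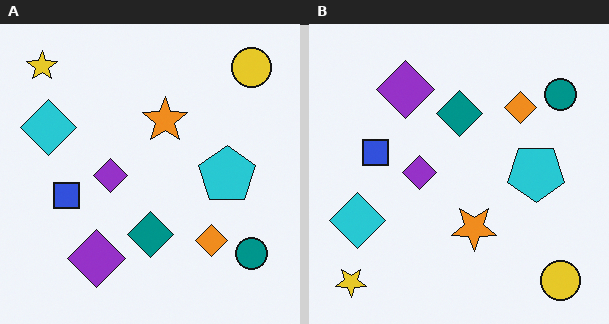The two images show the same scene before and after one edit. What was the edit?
This is the original image flipped vertically (top ↔ bottom).

The yellow star is in the top-left of the left (A) image and the bottom-left of the right (B) — shapes on opposite sides of the horizontal midline have swapped in a mirror flip.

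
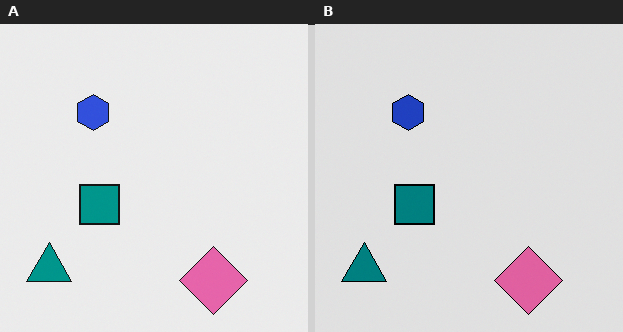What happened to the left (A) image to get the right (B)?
This is the original image posterized to a reduced palette.

Each flat color has snapped to a coarser quantized level — most visibly, the near-white background has dropped to a flat grey.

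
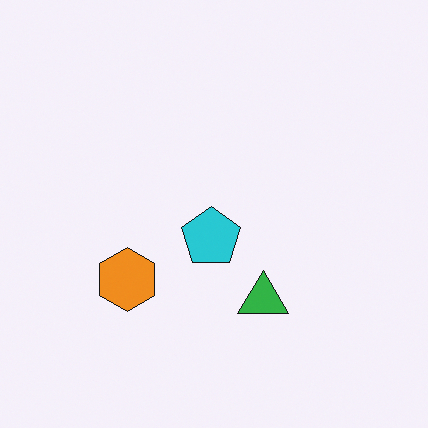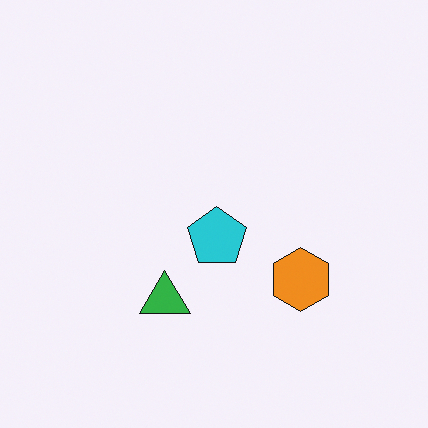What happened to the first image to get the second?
The image was flipped horizontally (left ↔ right).

The orange hexagon is in the left of the first image and the right of the second — shapes on opposite sides of the vertical midline have swapped in a mirror flip.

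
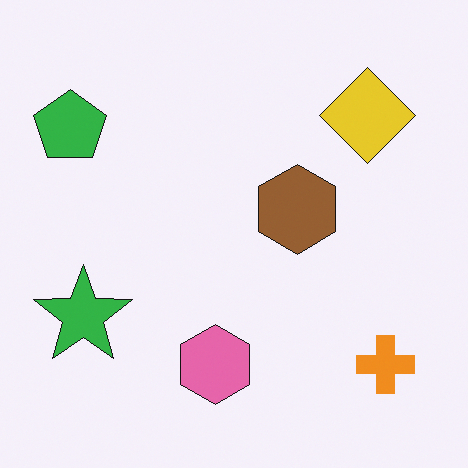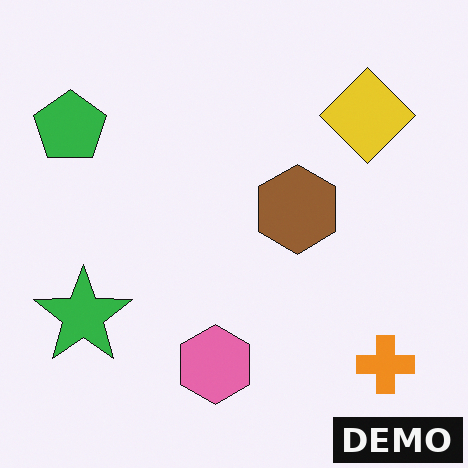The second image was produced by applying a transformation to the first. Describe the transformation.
This is the original image watermarked with the text "DEMO" in the lower-right corner.

A dark label reading "DEMO" appears in the lower-right corner.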